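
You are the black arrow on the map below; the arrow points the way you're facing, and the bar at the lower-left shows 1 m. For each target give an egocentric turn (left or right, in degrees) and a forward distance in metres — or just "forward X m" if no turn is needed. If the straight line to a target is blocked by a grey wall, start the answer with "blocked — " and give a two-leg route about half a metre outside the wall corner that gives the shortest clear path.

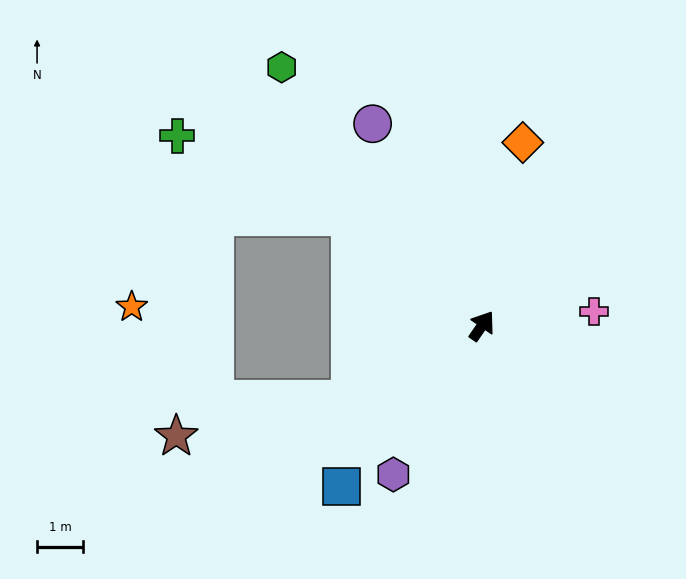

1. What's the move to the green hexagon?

turn left 72°, forward 7.1 m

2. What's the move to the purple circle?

turn left 63°, forward 5.0 m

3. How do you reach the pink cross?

turn right 48°, forward 2.5 m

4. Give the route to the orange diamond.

turn left 22°, forward 4.1 m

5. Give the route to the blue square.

turn left 173°, forward 4.6 m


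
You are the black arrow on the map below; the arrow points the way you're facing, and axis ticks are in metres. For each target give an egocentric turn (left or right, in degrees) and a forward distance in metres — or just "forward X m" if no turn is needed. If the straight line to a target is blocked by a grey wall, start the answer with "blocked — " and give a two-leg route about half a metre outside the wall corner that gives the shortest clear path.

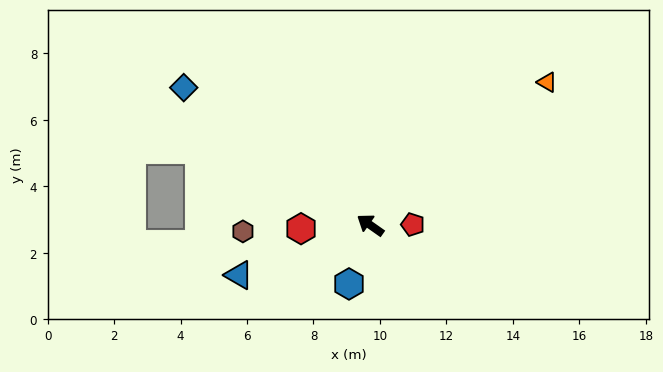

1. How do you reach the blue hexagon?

turn left 105°, forward 1.9 m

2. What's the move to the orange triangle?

turn right 106°, forward 6.8 m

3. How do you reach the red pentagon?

turn right 144°, forward 1.3 m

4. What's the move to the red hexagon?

turn left 38°, forward 2.1 m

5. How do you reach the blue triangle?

turn left 56°, forward 4.2 m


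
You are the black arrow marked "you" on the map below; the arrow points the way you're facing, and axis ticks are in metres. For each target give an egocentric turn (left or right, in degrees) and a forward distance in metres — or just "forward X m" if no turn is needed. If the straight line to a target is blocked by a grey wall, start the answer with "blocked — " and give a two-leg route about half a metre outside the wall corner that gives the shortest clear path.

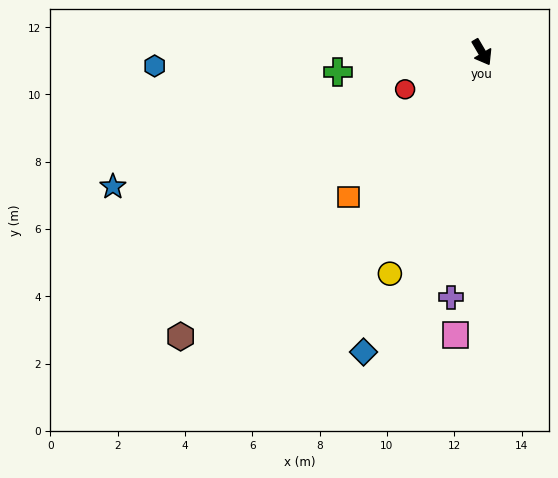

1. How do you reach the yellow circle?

turn right 53°, forward 7.1 m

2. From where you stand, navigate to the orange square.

turn right 73°, forward 5.8 m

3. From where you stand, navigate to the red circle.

turn right 95°, forward 2.5 m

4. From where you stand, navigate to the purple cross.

turn right 38°, forward 7.3 m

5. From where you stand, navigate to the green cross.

turn right 113°, forward 4.3 m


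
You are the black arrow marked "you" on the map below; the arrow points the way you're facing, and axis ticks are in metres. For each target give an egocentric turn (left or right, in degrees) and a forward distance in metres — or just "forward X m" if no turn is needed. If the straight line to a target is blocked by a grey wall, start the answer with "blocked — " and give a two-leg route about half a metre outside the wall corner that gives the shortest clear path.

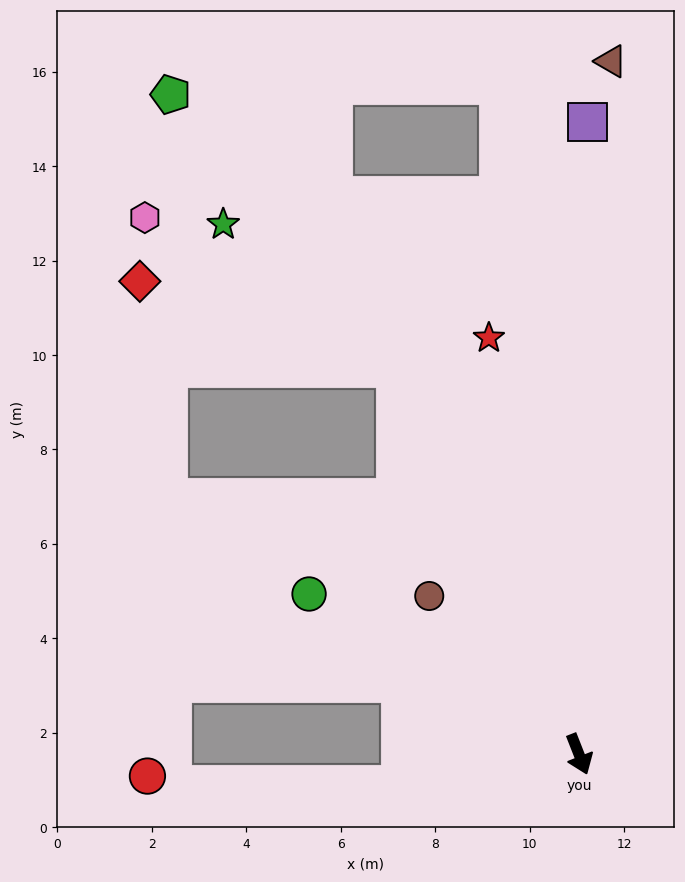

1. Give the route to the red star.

turn left 171°, forward 9.0 m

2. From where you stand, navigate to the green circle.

turn right 142°, forward 6.6 m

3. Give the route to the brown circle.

turn right 158°, forward 4.6 m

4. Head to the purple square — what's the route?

turn left 158°, forward 13.4 m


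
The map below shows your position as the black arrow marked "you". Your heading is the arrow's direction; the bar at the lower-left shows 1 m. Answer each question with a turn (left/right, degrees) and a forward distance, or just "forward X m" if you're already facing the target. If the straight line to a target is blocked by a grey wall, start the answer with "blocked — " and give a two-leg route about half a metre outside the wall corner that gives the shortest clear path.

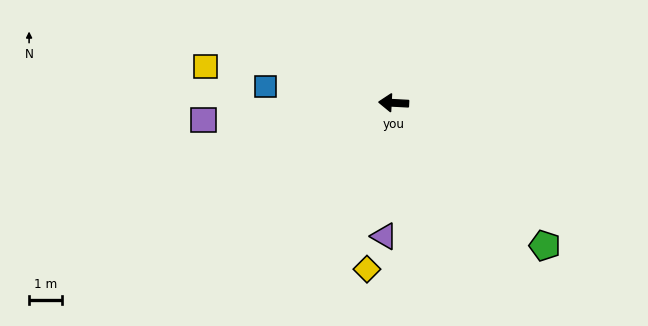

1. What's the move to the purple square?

turn left 8°, forward 5.9 m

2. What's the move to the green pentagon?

turn left 140°, forward 6.4 m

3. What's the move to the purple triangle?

turn left 89°, forward 4.1 m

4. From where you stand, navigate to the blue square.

turn right 4°, forward 4.0 m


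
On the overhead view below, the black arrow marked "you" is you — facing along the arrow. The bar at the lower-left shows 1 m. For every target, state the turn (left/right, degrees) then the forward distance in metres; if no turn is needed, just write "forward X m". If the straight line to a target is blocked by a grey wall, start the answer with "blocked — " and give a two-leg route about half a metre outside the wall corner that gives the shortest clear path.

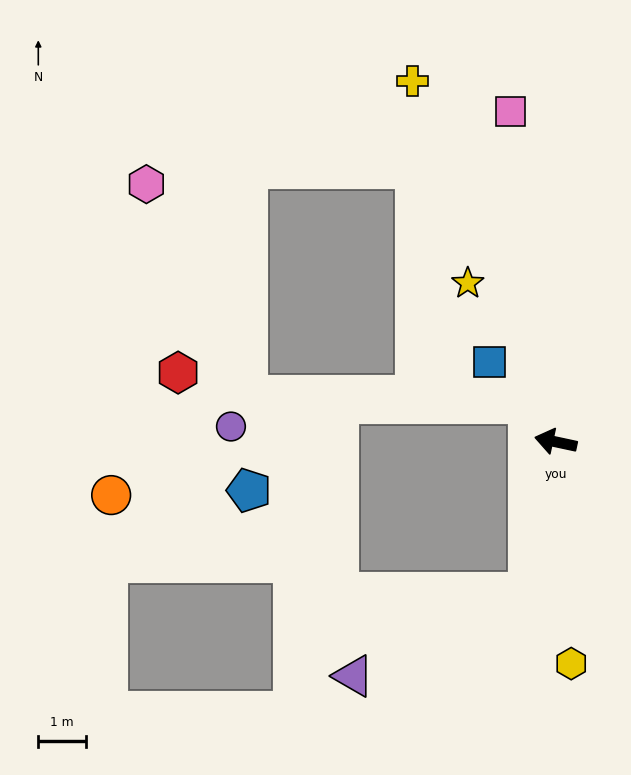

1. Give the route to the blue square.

turn right 38°, forward 2.2 m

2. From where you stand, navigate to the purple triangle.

blocked — turn left 92°, forward 3.2 m, then turn right 54°, forward 4.1 m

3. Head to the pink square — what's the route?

turn right 70°, forward 7.0 m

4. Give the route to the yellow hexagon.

turn left 106°, forward 4.7 m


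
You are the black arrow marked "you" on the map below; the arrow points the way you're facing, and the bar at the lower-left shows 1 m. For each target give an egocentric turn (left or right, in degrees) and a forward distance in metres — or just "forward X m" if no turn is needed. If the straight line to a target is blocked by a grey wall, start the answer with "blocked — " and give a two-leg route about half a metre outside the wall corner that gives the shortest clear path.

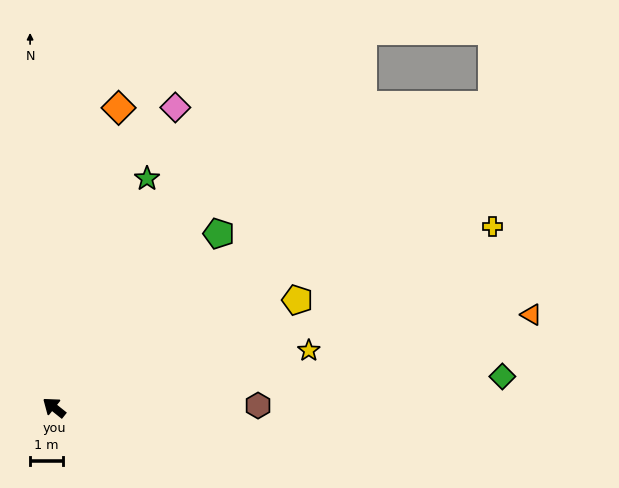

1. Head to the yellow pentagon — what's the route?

turn right 118°, forward 8.0 m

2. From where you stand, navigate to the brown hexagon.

turn right 141°, forward 6.2 m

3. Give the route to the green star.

turn right 74°, forward 7.5 m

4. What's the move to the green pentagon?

turn right 95°, forward 7.2 m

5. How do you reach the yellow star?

turn right 129°, forward 7.9 m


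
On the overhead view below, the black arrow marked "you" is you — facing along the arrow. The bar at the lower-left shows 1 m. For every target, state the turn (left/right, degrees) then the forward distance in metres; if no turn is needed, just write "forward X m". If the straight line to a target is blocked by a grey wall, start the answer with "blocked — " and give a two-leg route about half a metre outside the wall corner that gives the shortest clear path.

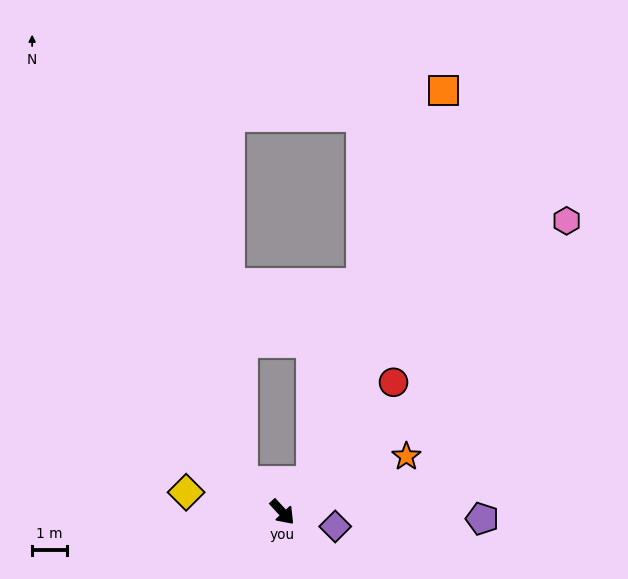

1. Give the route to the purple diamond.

turn left 32°, forward 1.6 m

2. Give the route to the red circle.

turn left 97°, forward 4.9 m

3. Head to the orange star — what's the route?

turn left 72°, forward 3.9 m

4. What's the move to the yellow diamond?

turn right 144°, forward 2.8 m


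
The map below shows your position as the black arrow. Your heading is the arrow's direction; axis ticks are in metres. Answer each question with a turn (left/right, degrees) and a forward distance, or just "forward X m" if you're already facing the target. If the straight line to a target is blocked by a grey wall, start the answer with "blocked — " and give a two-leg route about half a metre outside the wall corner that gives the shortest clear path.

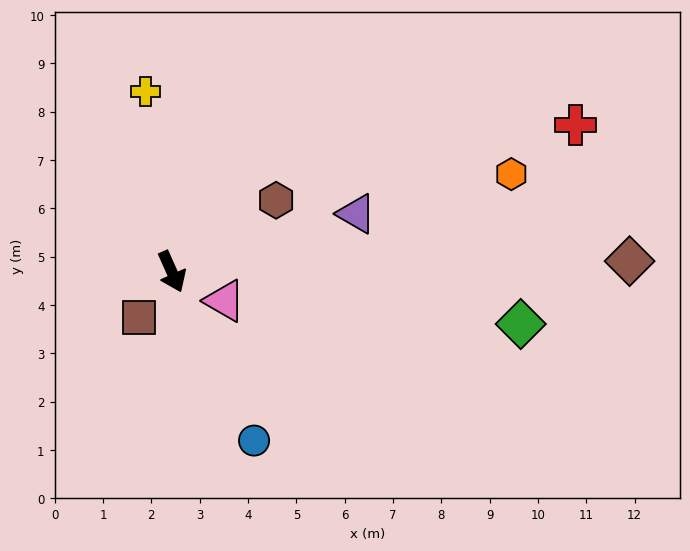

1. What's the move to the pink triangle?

turn left 37°, forward 1.2 m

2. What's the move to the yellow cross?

turn left 164°, forward 3.8 m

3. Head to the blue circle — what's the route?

forward 3.9 m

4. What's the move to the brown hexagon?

turn left 100°, forward 2.6 m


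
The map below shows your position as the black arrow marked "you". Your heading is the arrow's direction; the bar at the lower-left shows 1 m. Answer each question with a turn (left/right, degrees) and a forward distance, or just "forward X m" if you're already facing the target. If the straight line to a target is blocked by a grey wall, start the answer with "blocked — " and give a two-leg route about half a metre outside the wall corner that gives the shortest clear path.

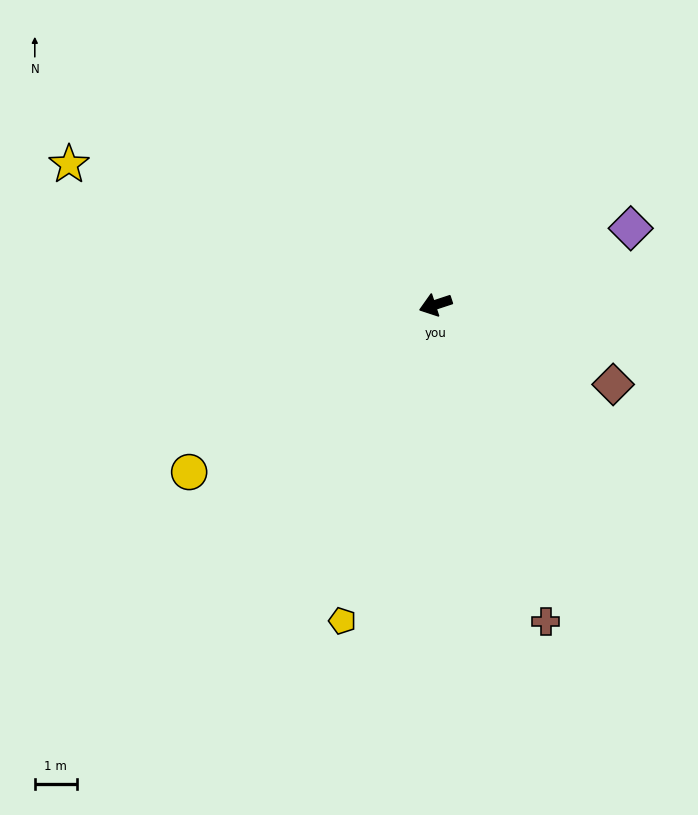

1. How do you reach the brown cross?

turn left 91°, forward 7.9 m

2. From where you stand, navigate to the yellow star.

turn right 39°, forward 9.3 m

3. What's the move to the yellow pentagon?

turn left 55°, forward 7.8 m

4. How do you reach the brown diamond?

turn left 138°, forward 4.6 m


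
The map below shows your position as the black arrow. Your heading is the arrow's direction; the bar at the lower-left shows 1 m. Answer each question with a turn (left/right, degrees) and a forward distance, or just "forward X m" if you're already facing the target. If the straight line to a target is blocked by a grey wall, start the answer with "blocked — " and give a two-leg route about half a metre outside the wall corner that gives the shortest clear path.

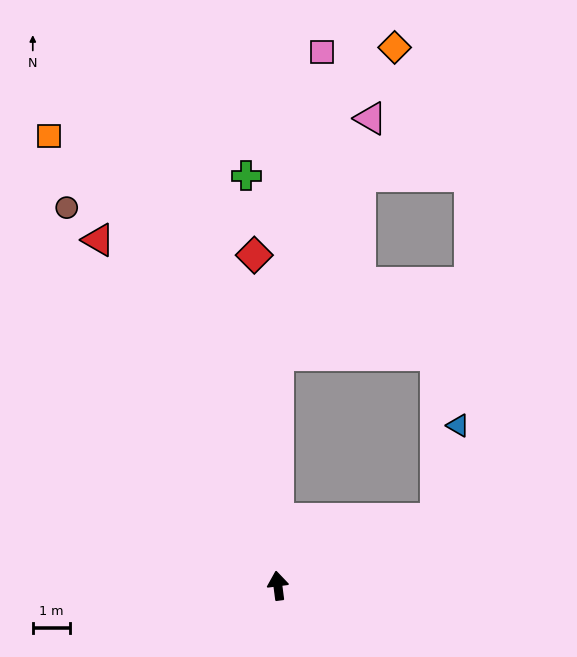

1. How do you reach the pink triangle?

blocked — turn right 7°, forward 6.1 m, then turn right 22°, forward 6.7 m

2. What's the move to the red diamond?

turn right 3°, forward 8.8 m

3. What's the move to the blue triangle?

blocked — turn right 75°, forward 4.6 m, then turn left 55°, forward 2.5 m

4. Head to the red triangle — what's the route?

turn left 20°, forward 10.3 m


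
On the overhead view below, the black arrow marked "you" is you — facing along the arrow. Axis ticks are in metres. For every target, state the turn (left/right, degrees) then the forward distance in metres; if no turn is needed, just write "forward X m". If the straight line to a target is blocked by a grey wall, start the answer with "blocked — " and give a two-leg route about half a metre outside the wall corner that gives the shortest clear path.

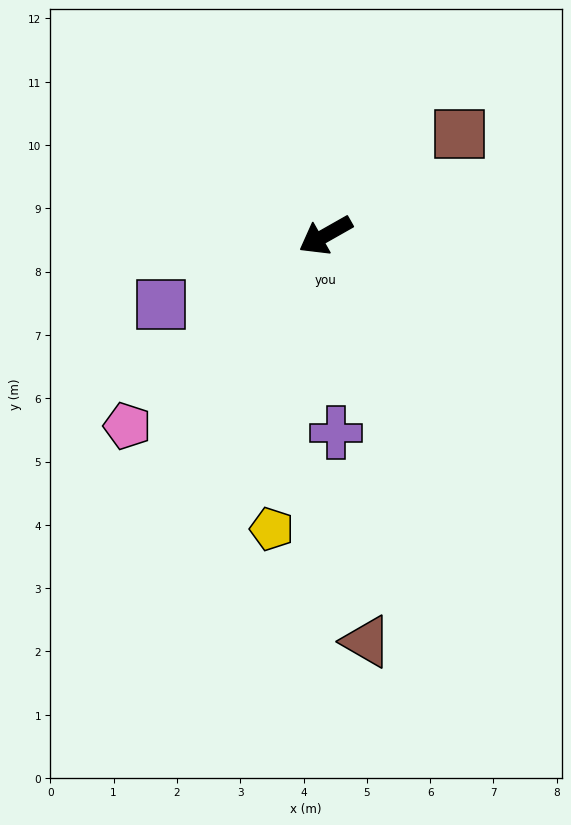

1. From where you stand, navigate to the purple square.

turn right 7°, forward 2.8 m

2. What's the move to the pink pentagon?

turn left 14°, forward 4.3 m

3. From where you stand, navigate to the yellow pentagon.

turn left 50°, forward 4.7 m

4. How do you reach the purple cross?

turn left 64°, forward 3.1 m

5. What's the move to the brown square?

turn right 172°, forward 2.7 m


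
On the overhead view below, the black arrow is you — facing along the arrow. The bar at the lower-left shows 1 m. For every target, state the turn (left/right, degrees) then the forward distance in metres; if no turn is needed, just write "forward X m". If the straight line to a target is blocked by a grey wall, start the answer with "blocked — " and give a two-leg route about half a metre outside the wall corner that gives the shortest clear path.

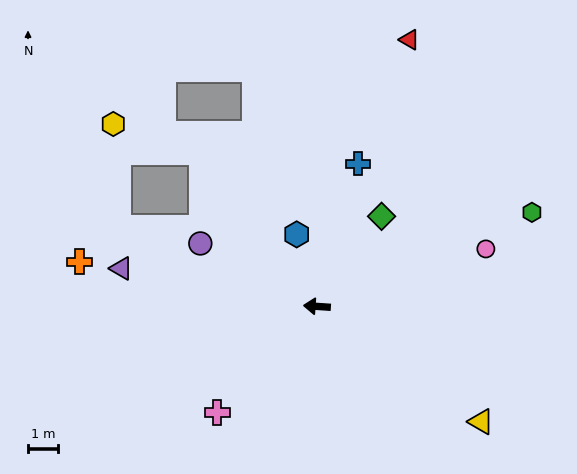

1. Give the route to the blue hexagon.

turn right 70°, forward 2.5 m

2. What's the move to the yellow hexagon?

blocked — turn right 49°, forward 6.5 m, then turn left 35°, forward 3.1 m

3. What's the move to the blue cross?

turn right 102°, forward 5.0 m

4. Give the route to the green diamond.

turn right 122°, forward 3.7 m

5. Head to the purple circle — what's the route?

turn right 25°, forward 4.5 m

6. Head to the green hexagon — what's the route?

turn right 153°, forward 7.9 m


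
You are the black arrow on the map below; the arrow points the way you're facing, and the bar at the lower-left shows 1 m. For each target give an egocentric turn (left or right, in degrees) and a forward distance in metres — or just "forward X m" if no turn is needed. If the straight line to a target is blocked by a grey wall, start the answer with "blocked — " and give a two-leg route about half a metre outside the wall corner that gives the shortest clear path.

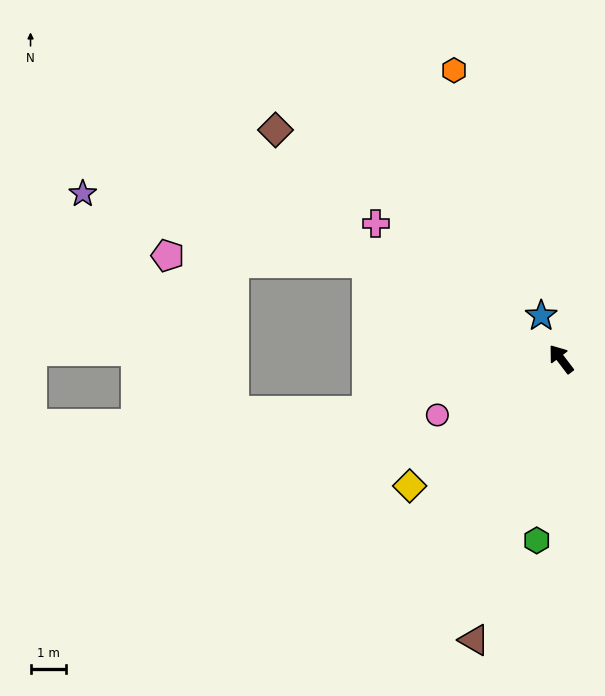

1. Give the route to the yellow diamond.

turn left 93°, forward 5.6 m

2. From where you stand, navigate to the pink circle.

turn left 77°, forward 3.9 m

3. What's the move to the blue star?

turn right 13°, forward 1.4 m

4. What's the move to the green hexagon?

turn left 135°, forward 5.2 m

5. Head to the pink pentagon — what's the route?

blocked — turn left 27°, forward 6.2 m, then turn left 24°, forward 5.7 m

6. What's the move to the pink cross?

turn left 17°, forward 6.5 m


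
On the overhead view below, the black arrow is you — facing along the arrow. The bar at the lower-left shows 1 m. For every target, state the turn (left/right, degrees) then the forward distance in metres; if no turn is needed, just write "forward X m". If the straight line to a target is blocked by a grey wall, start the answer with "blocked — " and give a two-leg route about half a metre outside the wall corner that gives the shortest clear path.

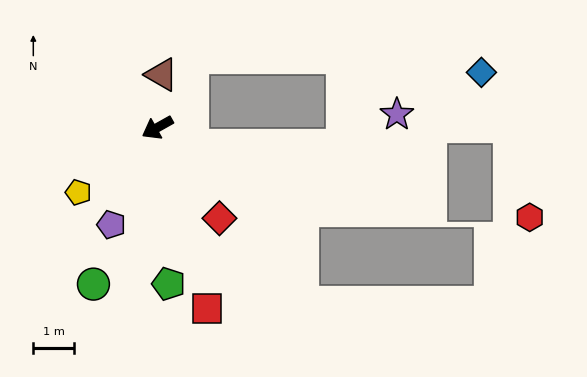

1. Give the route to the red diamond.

turn left 95°, forward 2.7 m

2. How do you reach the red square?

turn left 76°, forward 4.6 m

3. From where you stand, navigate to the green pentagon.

turn left 65°, forward 3.9 m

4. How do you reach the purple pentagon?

turn left 35°, forward 2.7 m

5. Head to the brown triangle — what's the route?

turn right 124°, forward 1.3 m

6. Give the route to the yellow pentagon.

turn left 10°, forward 2.5 m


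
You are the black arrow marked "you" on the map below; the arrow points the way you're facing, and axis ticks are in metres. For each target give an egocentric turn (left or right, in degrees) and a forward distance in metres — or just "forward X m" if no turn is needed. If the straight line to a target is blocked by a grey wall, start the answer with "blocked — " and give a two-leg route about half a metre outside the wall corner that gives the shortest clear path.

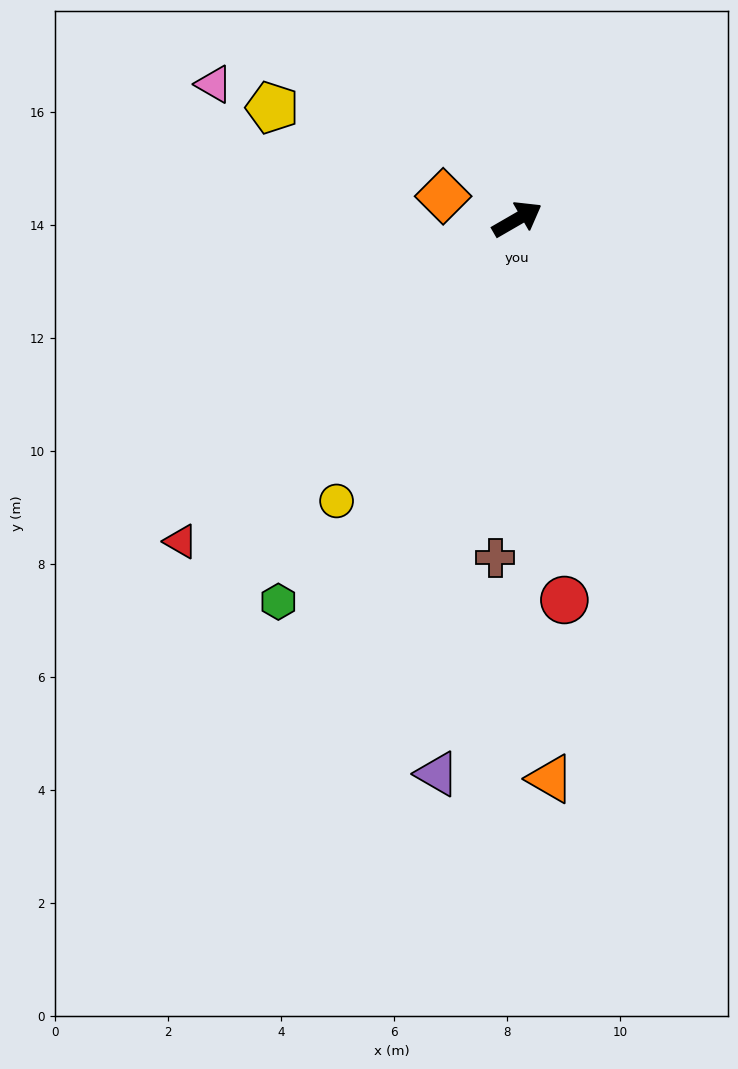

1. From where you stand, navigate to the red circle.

turn right 113°, forward 6.8 m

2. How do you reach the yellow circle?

turn right 153°, forward 5.9 m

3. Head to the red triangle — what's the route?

turn right 166°, forward 8.2 m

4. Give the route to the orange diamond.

turn left 133°, forward 1.4 m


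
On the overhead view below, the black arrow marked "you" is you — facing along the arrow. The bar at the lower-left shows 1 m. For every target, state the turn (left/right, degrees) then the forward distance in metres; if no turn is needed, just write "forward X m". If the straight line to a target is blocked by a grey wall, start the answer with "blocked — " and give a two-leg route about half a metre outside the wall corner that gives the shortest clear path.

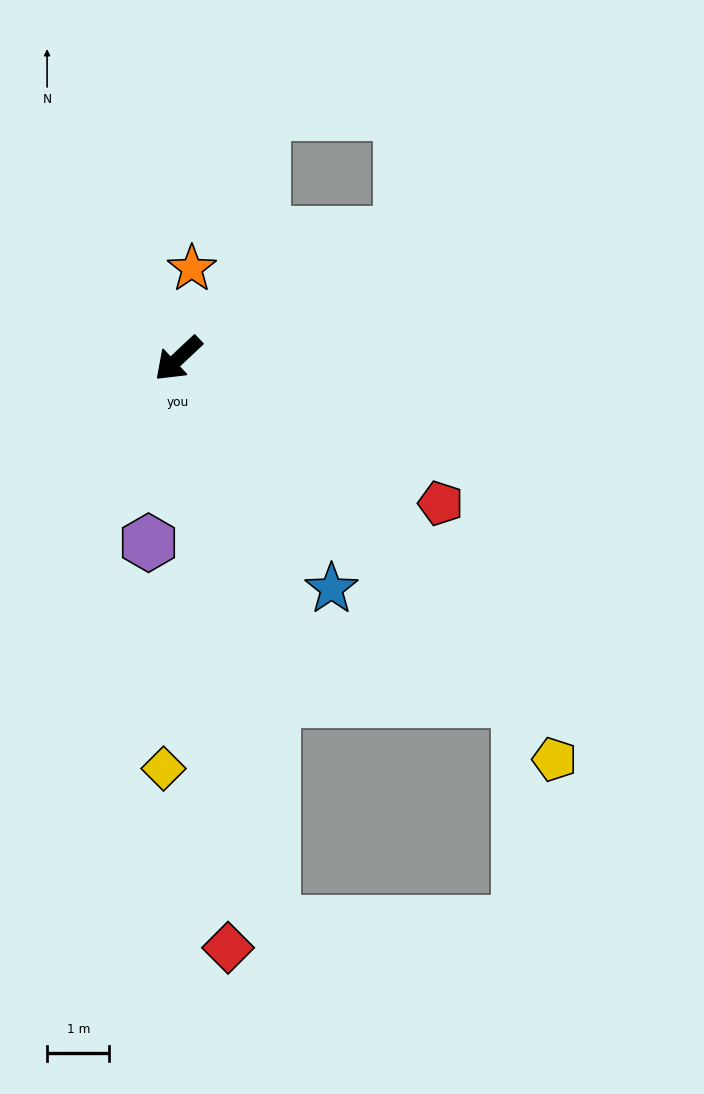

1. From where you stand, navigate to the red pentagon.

turn left 108°, forward 4.8 m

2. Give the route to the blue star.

turn left 81°, forward 4.4 m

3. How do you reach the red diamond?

turn left 52°, forward 9.5 m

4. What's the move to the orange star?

turn right 142°, forward 1.5 m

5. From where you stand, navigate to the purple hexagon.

turn left 38°, forward 3.0 m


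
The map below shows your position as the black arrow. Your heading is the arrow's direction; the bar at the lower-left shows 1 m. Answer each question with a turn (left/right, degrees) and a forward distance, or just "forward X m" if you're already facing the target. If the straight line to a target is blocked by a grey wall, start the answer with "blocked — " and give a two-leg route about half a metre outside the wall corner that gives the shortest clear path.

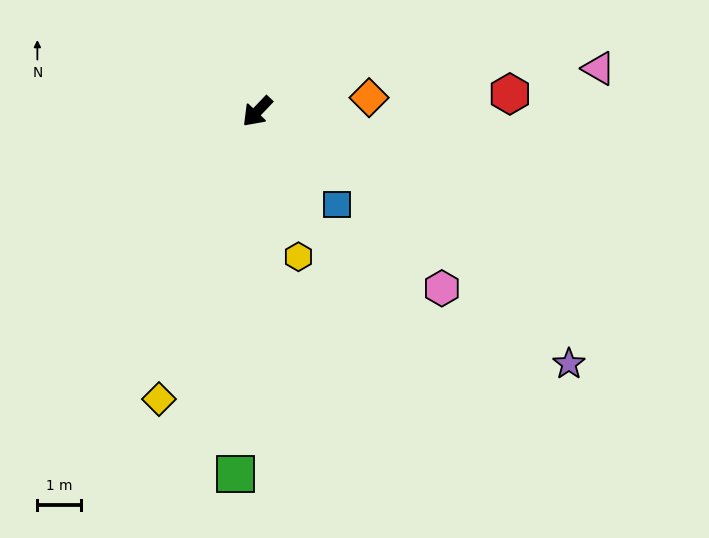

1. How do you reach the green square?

turn left 40°, forward 8.2 m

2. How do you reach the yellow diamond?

turn left 25°, forward 6.9 m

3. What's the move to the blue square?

turn left 84°, forward 2.8 m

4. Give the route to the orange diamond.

turn left 141°, forward 2.6 m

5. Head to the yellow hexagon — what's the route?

turn left 59°, forward 3.4 m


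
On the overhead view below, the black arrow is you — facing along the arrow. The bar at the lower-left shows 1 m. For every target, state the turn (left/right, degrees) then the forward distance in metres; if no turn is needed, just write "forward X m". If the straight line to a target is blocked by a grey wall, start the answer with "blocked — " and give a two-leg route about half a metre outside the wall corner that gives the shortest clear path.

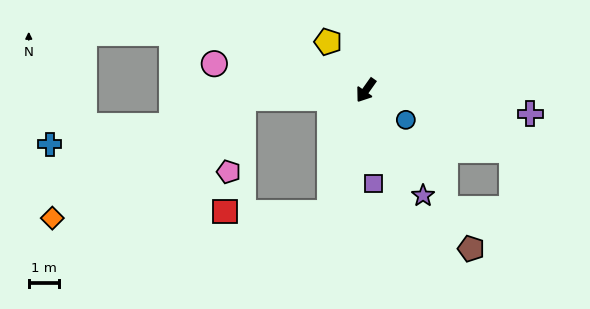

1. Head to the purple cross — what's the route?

turn left 117°, forward 5.5 m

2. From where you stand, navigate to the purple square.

turn left 40°, forward 3.1 m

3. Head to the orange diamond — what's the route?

blocked — turn right 51°, forward 4.1 m, then turn left 28°, forward 7.5 m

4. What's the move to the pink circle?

turn right 65°, forward 5.1 m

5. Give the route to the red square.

blocked — turn left 19°, forward 4.2 m, then turn right 74°, forward 3.5 m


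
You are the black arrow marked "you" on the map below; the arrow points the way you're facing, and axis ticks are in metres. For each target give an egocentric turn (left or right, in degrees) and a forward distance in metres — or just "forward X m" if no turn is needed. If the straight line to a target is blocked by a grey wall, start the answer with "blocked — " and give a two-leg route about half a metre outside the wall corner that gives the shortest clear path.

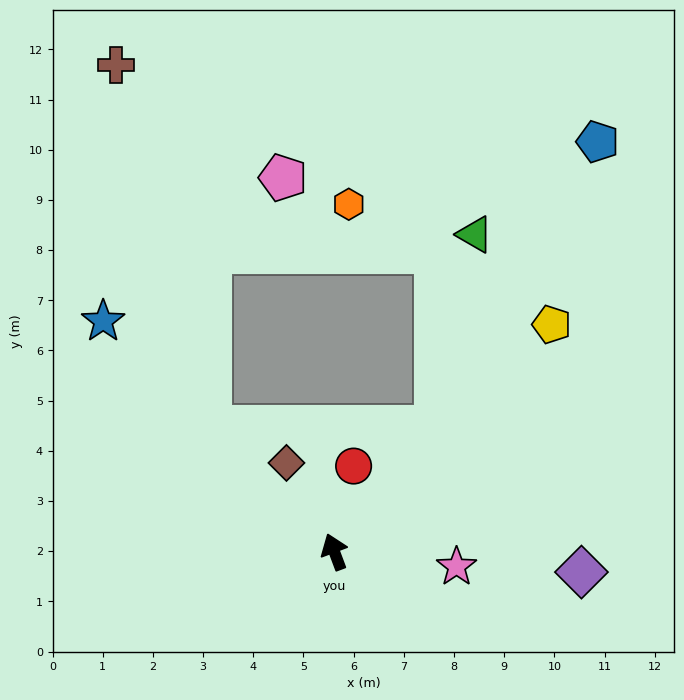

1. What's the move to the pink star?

turn right 117°, forward 2.5 m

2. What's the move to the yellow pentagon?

turn right 64°, forward 6.3 m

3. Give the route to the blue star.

turn left 25°, forward 6.5 m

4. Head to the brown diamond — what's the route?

turn left 8°, forward 2.0 m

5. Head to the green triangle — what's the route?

blocked — turn right 60°, forward 3.2 m, then turn left 28°, forward 3.9 m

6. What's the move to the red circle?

turn right 33°, forward 1.7 m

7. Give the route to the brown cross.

blocked — turn left 24°, forward 3.5 m, then turn right 30°, forward 7.4 m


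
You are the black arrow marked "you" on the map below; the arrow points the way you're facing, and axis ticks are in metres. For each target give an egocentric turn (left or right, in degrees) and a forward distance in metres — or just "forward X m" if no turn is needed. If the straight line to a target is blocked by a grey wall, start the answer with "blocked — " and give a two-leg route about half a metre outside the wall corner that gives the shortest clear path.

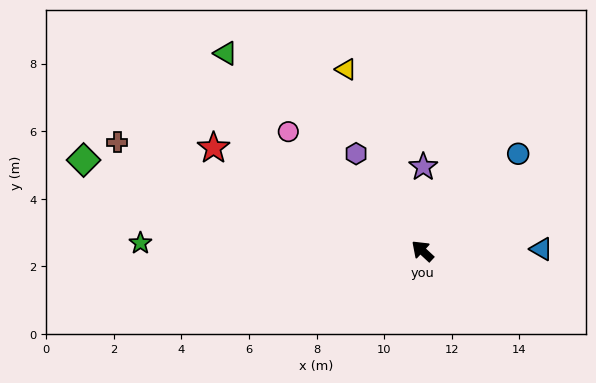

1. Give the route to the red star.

turn left 17°, forward 6.9 m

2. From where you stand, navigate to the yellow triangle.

turn right 24°, forward 5.8 m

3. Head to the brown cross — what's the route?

turn left 23°, forward 9.6 m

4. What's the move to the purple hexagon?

turn right 13°, forward 3.5 m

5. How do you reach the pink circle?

forward 5.3 m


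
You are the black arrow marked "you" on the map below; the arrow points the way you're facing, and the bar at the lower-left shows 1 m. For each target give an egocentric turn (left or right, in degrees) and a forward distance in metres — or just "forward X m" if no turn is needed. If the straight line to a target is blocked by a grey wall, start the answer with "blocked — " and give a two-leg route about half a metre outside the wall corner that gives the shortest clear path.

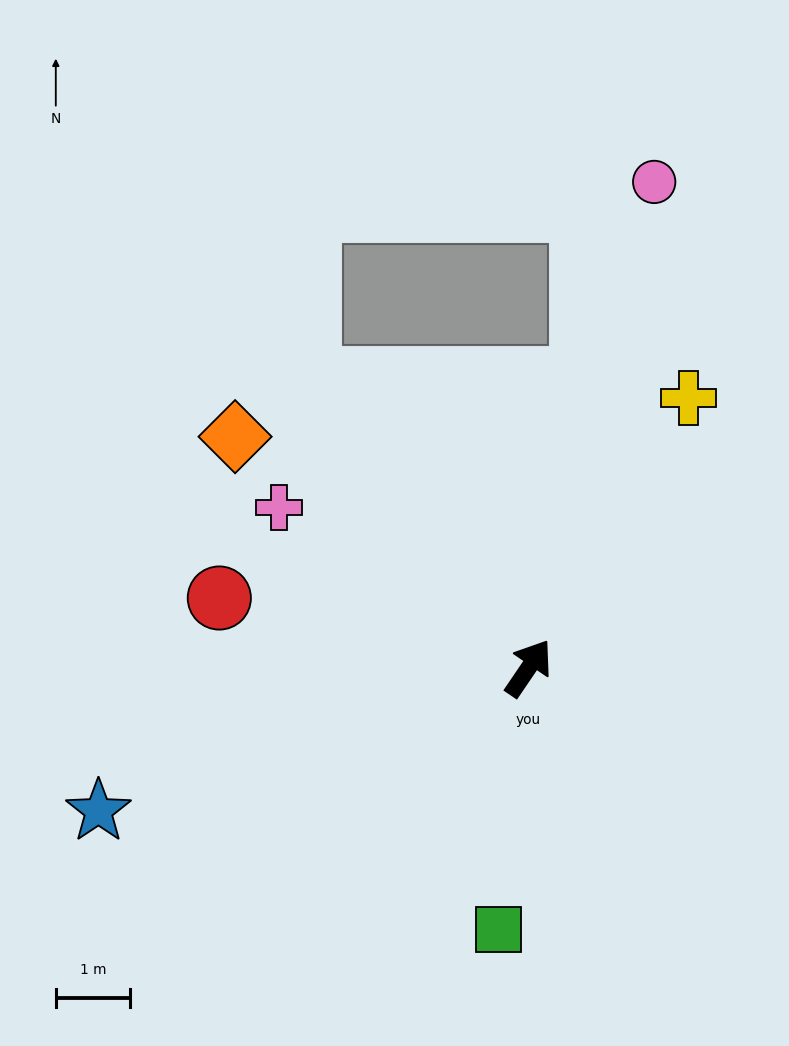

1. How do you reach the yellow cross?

turn left 4°, forward 4.2 m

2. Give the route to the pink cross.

turn left 91°, forward 4.0 m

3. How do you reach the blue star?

turn left 143°, forward 6.1 m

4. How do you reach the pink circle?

turn left 20°, forward 6.7 m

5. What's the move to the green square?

turn right 152°, forward 3.5 m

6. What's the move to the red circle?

turn left 111°, forward 4.2 m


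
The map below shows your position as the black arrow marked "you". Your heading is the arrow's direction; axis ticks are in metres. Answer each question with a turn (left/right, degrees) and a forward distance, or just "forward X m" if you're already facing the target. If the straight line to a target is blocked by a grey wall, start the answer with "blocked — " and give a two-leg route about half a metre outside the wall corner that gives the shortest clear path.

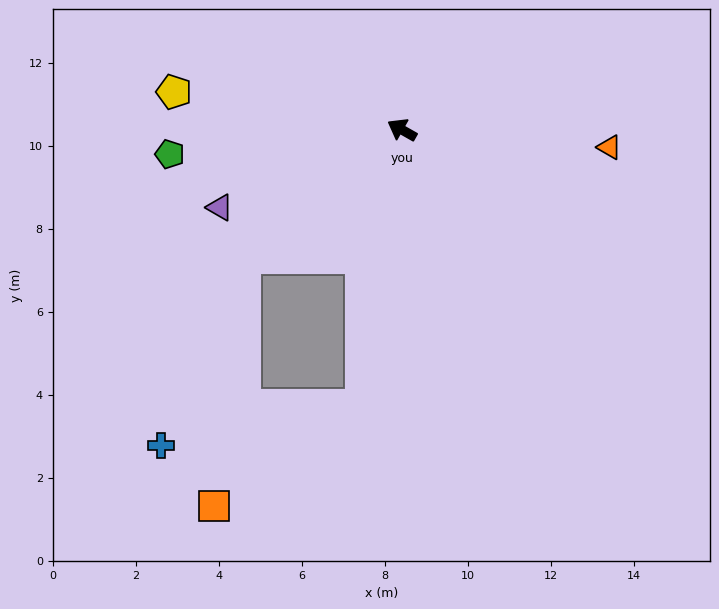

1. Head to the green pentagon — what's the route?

turn left 36°, forward 5.6 m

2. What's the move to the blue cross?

blocked — turn left 68°, forward 4.9 m, then turn left 28°, forward 5.0 m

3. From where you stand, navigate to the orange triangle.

turn right 155°, forward 5.0 m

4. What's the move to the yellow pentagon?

turn left 20°, forward 5.6 m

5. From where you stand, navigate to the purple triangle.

turn left 53°, forward 4.8 m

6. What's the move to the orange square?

blocked — turn left 68°, forward 4.9 m, then turn left 45°, forward 6.1 m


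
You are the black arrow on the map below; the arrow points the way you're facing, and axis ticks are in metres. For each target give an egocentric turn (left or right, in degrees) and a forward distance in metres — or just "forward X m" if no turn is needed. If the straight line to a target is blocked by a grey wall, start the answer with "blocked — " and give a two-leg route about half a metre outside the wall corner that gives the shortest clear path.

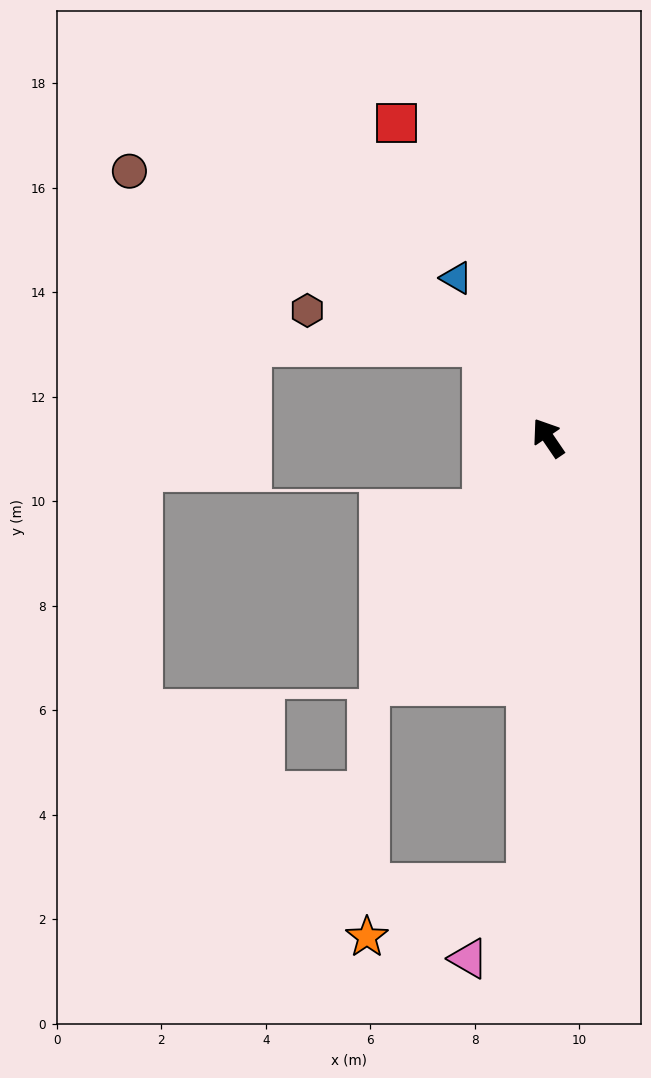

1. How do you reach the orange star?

blocked — turn left 143°, forward 8.6 m, then turn right 70°, forward 3.2 m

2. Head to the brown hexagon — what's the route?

blocked — forward 2.2 m, then turn left 45°, forward 3.5 m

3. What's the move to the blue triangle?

turn right 4°, forward 3.5 m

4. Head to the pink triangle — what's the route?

blocked — turn left 143°, forward 8.6 m, then turn right 37°, forward 1.8 m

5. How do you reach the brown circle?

blocked — forward 2.2 m, then turn left 30°, forward 7.6 m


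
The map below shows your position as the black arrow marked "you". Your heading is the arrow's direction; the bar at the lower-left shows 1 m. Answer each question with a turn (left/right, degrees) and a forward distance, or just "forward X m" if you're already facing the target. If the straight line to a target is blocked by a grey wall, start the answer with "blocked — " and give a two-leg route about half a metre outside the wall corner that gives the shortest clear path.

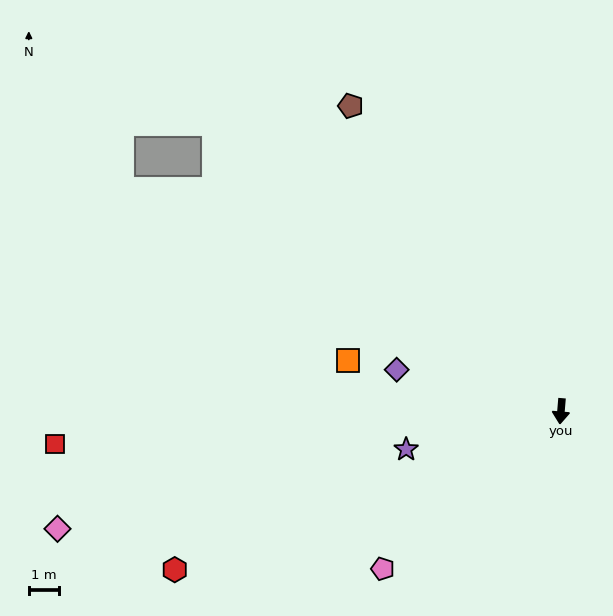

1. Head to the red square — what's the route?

turn right 82°, forward 16.7 m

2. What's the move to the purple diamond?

turn right 99°, forward 5.6 m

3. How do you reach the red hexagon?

turn right 63°, forward 13.8 m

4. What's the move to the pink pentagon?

turn right 44°, forward 7.9 m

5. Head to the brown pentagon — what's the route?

turn right 141°, forward 12.2 m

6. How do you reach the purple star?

turn right 71°, forward 5.3 m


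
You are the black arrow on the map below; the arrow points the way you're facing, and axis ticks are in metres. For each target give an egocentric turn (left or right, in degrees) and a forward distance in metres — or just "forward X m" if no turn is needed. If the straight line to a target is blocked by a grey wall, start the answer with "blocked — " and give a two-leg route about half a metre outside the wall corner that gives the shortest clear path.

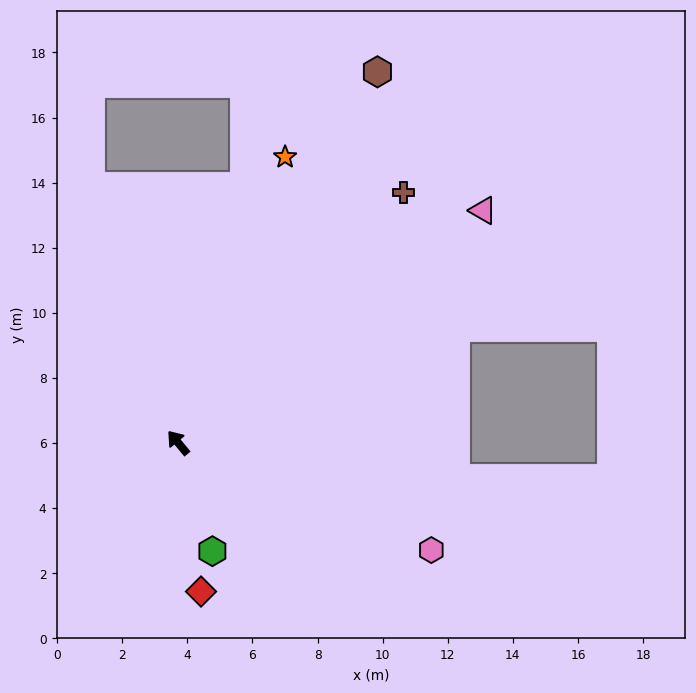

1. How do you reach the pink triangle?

turn right 92°, forward 11.8 m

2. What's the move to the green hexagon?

turn left 158°, forward 3.5 m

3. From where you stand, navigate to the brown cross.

turn right 82°, forward 10.3 m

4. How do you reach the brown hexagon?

turn right 68°, forward 12.9 m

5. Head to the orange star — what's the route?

turn right 60°, forward 9.4 m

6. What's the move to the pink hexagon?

turn right 153°, forward 8.5 m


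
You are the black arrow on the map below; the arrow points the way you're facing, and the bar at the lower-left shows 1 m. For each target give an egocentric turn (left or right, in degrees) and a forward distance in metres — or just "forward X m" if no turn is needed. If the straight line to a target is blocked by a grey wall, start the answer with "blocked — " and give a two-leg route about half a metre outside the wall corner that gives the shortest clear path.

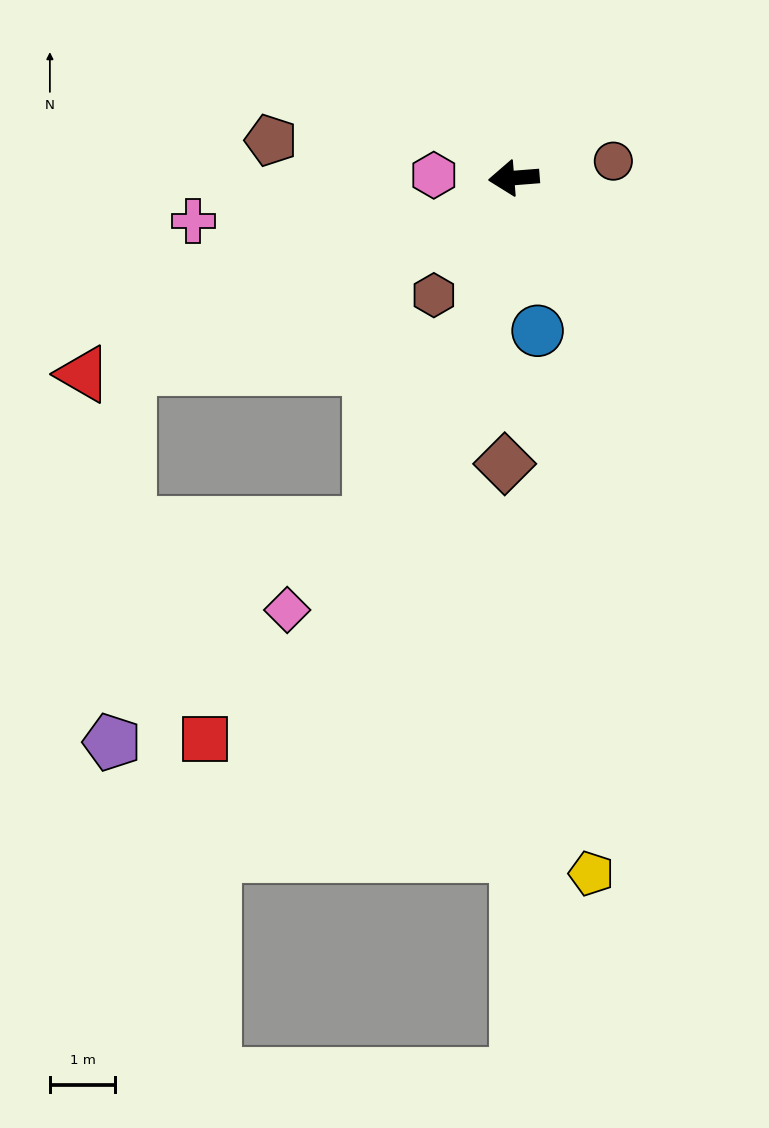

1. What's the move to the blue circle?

turn left 94°, forward 2.4 m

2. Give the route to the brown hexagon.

turn left 51°, forward 2.2 m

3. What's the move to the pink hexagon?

turn right 7°, forward 1.2 m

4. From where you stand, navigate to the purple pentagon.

blocked — turn left 22°, forward 6.6 m, then turn left 61°, forward 5.7 m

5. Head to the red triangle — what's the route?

turn left 20°, forward 7.2 m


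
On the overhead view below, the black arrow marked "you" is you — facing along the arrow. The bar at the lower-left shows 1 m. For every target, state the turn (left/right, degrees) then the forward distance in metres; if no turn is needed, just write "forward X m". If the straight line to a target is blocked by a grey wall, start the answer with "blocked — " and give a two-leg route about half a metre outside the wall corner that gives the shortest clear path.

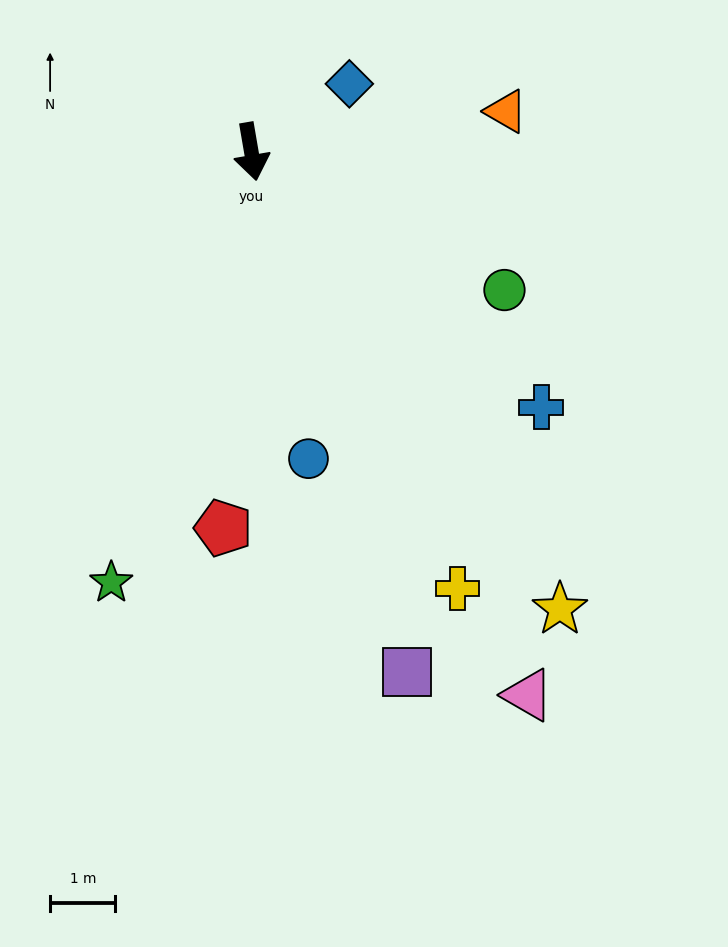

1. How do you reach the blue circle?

forward 4.8 m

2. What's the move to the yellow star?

turn left 24°, forward 8.5 m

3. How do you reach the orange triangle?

turn left 89°, forward 3.9 m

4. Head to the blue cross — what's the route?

turn left 39°, forward 5.9 m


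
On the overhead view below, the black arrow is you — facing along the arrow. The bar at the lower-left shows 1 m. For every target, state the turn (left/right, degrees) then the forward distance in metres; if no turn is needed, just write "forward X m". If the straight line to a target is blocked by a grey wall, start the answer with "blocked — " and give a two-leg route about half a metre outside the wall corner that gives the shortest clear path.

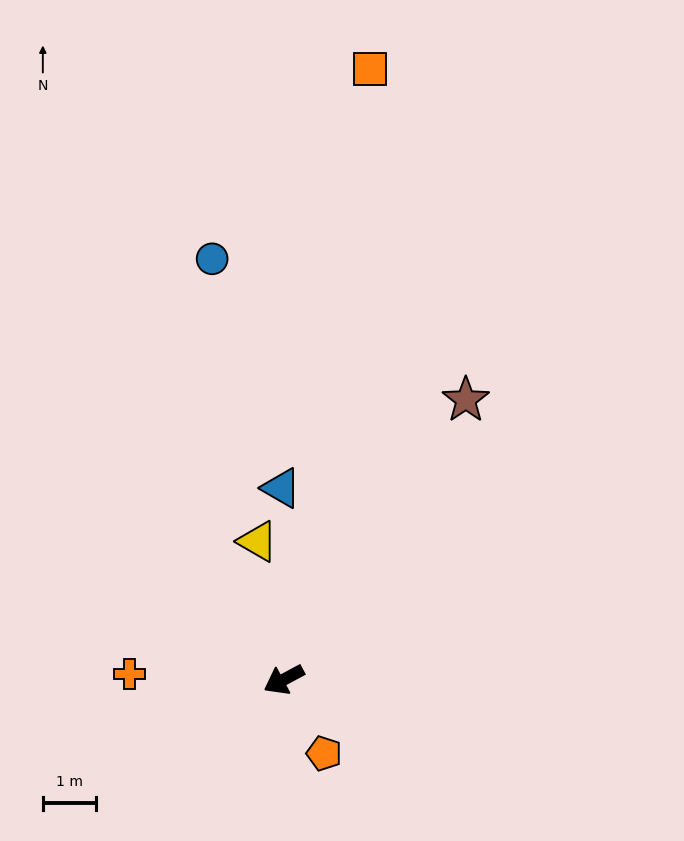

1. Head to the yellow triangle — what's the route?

turn right 107°, forward 2.7 m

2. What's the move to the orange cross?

turn right 30°, forward 2.9 m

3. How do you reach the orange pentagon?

turn left 90°, forward 1.6 m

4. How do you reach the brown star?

turn right 151°, forward 6.3 m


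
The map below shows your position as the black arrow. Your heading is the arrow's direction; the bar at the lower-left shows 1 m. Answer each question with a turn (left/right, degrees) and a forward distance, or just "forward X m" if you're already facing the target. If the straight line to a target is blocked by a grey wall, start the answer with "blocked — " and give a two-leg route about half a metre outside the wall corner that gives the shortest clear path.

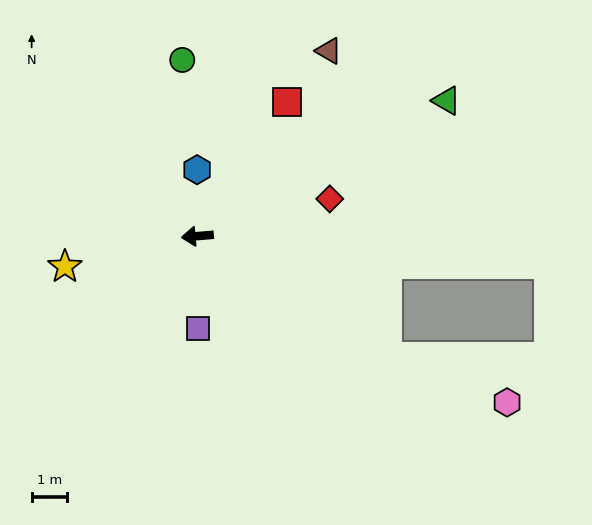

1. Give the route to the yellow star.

turn left 8°, forward 3.8 m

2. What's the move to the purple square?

turn left 86°, forward 2.6 m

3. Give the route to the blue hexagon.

turn right 95°, forward 1.9 m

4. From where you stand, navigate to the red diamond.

turn right 169°, forward 3.9 m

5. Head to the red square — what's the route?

turn right 129°, forward 4.5 m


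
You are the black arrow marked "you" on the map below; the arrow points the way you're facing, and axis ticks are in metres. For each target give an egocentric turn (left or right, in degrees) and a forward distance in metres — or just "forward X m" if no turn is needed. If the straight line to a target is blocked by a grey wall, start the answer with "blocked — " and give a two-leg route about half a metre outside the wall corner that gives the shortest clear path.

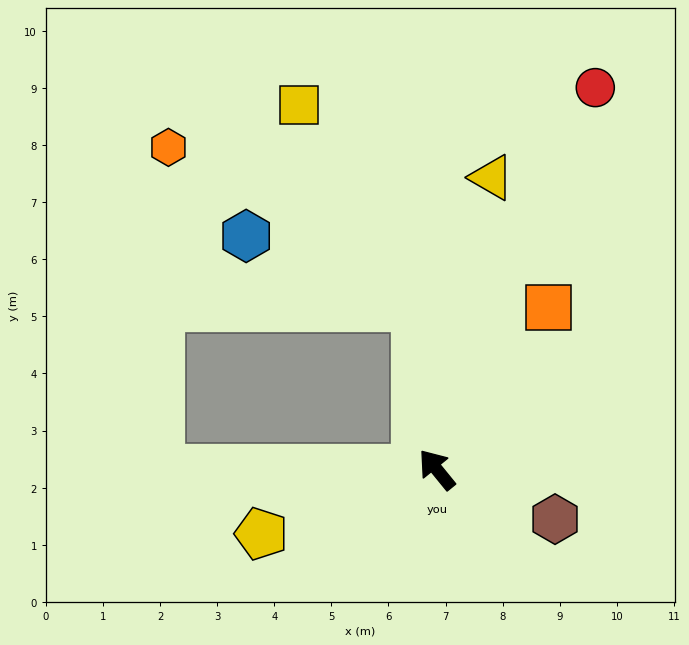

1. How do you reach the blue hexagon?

blocked — turn right 32°, forward 2.9 m, then turn left 60°, forward 3.2 m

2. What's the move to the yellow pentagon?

turn left 71°, forward 3.3 m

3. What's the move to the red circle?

turn right 62°, forward 7.2 m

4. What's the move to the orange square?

turn right 74°, forward 3.4 m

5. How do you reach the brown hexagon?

turn right 152°, forward 2.2 m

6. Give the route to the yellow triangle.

turn right 50°, forward 5.2 m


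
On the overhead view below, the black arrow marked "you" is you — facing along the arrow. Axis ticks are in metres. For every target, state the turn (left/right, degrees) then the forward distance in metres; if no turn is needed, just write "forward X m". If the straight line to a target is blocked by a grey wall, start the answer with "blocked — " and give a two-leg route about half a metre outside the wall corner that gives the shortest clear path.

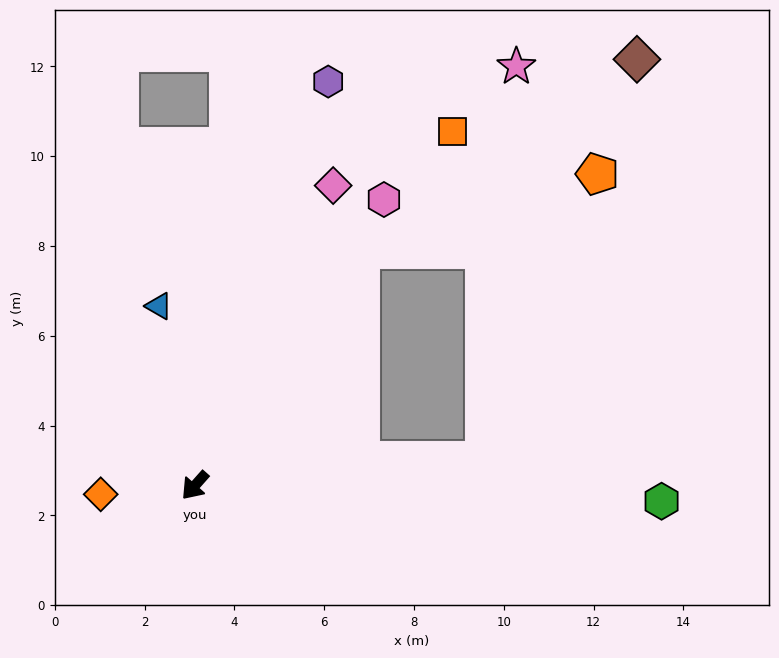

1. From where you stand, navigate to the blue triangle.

turn right 127°, forward 4.1 m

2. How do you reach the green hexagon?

turn left 130°, forward 10.4 m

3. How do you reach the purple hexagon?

turn right 157°, forward 9.5 m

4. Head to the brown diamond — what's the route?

blocked — turn right 174°, forward 6.4 m, then turn right 20°, forward 7.5 m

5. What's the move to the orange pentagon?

blocked — turn right 174°, forward 6.4 m, then turn right 37°, forward 5.5 m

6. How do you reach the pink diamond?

turn right 163°, forward 7.4 m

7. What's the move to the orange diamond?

turn right 43°, forward 2.1 m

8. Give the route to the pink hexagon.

turn right 172°, forward 7.6 m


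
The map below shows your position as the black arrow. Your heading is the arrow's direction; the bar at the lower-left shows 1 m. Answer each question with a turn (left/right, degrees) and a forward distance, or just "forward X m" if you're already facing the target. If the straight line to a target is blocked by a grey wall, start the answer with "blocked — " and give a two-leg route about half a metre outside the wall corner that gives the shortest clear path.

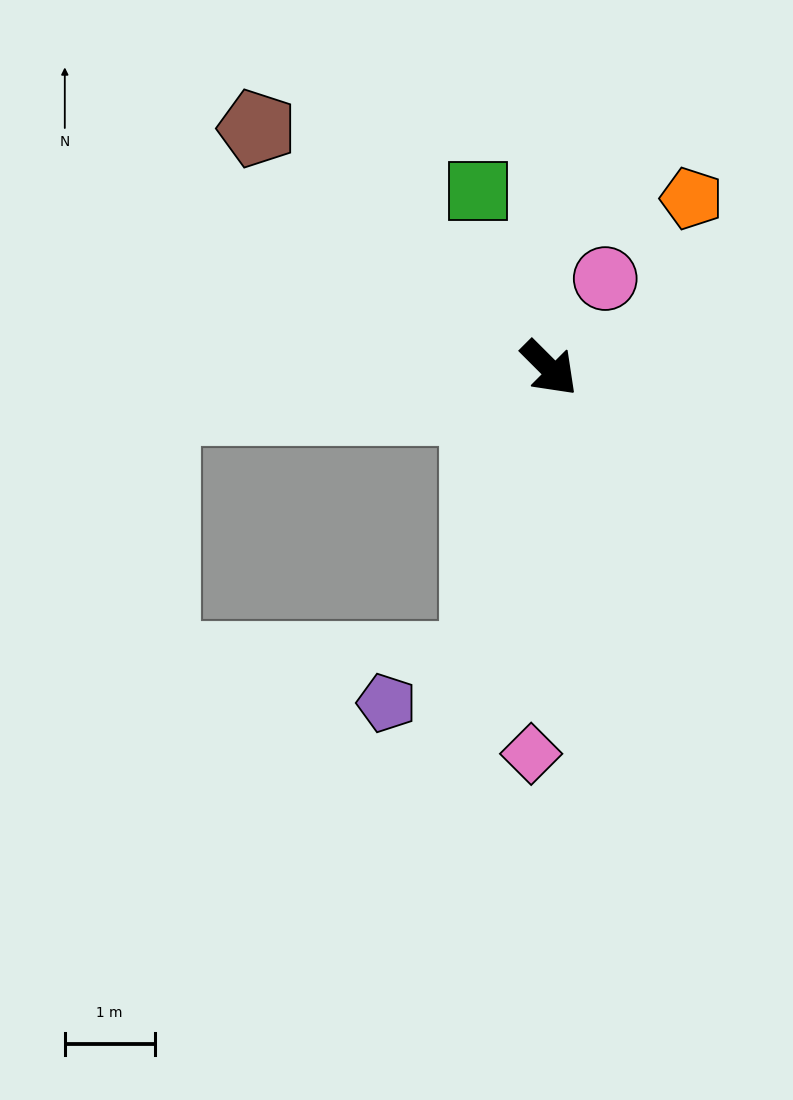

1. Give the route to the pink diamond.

turn right 48°, forward 4.3 m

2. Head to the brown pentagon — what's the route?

turn right 174°, forward 4.2 m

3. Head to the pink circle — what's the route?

turn left 103°, forward 1.2 m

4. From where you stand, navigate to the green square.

turn left 157°, forward 2.1 m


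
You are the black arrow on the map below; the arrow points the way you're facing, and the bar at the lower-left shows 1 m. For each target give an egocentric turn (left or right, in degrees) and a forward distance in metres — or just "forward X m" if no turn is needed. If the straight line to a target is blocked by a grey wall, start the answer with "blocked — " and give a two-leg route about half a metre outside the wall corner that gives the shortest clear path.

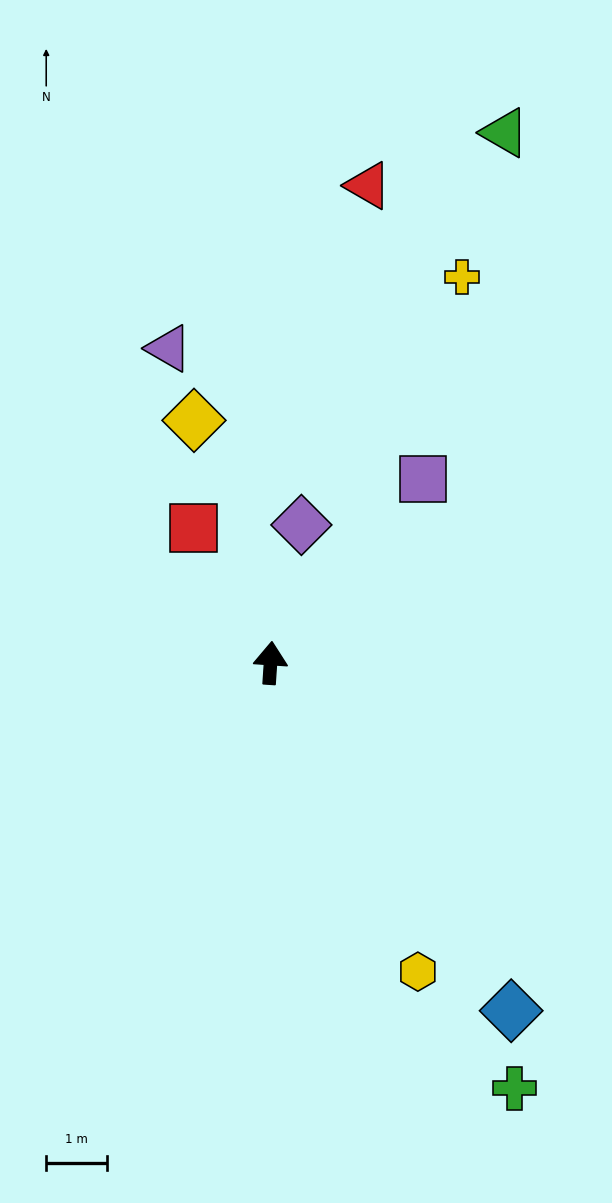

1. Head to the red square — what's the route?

turn left 33°, forward 2.5 m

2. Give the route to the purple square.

turn right 36°, forward 3.9 m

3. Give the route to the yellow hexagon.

turn right 151°, forward 5.6 m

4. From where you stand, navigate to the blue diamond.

turn right 142°, forward 6.9 m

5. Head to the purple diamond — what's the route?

turn right 9°, forward 2.3 m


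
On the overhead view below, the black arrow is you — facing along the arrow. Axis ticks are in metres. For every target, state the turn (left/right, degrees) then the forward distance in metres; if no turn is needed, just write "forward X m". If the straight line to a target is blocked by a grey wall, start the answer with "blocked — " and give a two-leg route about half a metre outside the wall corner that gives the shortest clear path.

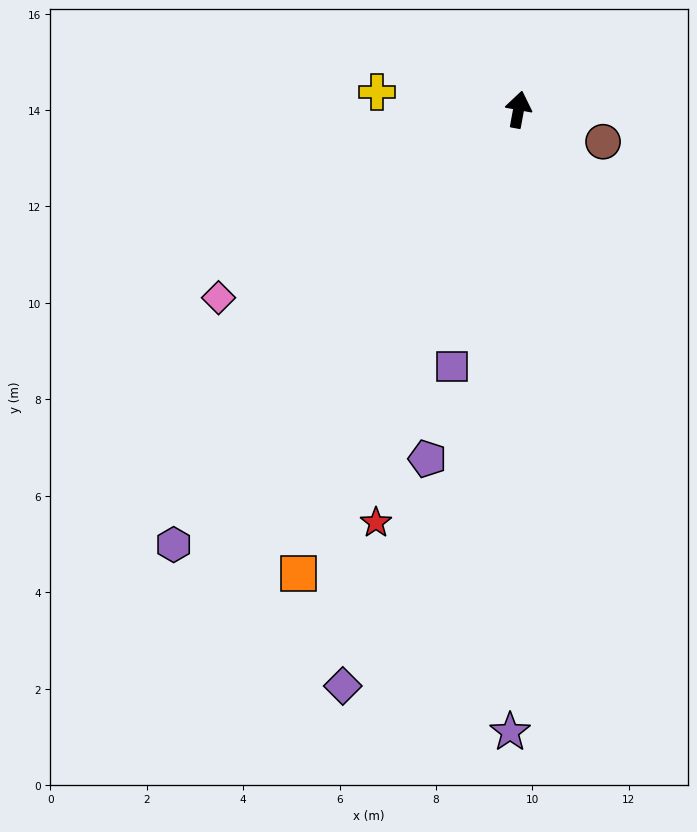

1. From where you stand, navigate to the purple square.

turn left 176°, forward 5.5 m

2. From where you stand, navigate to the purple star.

turn right 170°, forward 12.9 m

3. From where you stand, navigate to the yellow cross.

turn left 93°, forward 3.0 m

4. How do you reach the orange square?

turn left 165°, forward 10.7 m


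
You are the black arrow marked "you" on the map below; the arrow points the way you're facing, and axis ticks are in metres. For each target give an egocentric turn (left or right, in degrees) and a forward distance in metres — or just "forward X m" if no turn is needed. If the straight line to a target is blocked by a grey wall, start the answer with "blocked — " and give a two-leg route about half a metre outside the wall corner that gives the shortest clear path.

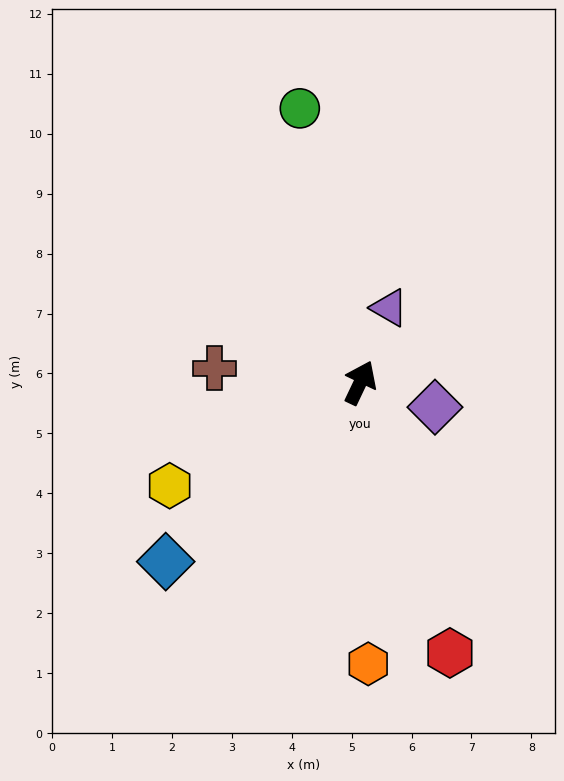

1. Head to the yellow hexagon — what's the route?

turn left 144°, forward 3.6 m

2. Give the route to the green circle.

turn left 38°, forward 4.7 m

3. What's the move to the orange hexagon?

turn right 153°, forward 4.7 m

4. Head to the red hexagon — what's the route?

turn right 136°, forward 4.8 m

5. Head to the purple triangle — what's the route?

turn left 4°, forward 1.3 m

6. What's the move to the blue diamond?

turn left 158°, forward 4.4 m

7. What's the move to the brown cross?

turn left 110°, forward 2.4 m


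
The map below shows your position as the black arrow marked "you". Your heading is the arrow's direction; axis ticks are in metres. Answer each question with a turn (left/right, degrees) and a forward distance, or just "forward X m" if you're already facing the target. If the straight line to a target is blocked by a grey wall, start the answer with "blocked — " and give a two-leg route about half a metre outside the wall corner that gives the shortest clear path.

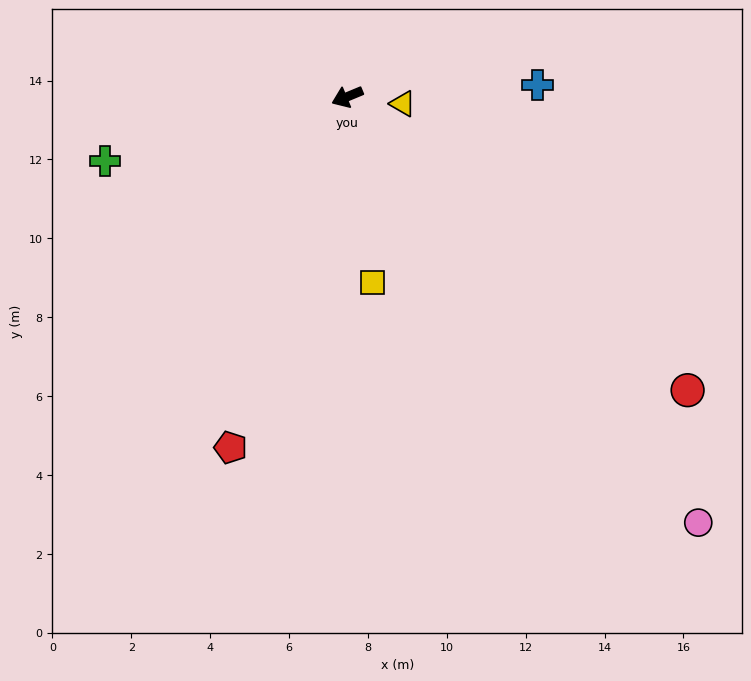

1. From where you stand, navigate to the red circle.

turn left 117°, forward 11.4 m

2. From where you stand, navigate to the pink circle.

turn left 107°, forward 14.0 m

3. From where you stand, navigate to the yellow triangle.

turn left 150°, forward 1.4 m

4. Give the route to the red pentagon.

turn left 49°, forward 9.4 m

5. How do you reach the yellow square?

turn left 75°, forward 4.8 m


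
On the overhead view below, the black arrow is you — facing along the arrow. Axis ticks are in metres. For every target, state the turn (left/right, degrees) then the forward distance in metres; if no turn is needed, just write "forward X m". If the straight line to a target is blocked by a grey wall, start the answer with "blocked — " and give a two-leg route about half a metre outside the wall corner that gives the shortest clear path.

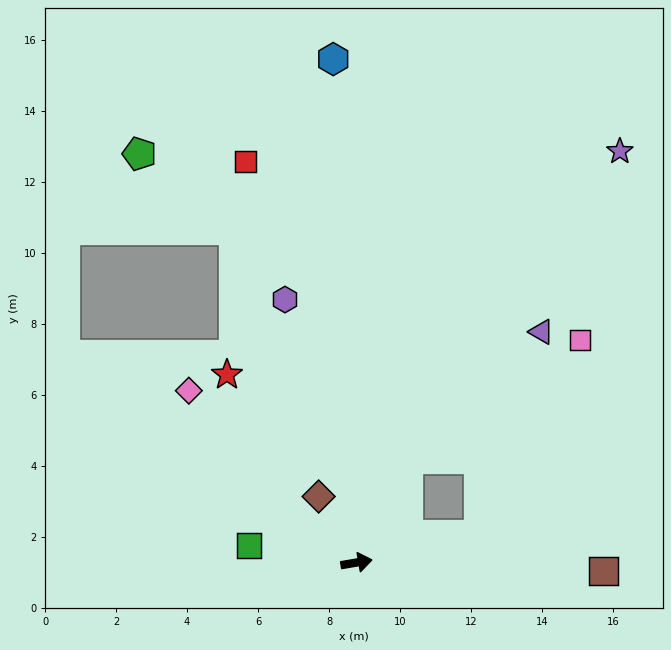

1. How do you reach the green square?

turn left 161°, forward 3.1 m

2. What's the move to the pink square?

blocked — turn left 54°, forward 3.3 m, then turn right 29°, forward 5.9 m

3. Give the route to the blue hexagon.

turn left 83°, forward 14.2 m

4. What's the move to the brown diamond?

turn left 110°, forward 2.1 m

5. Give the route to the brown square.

turn right 12°, forward 7.0 m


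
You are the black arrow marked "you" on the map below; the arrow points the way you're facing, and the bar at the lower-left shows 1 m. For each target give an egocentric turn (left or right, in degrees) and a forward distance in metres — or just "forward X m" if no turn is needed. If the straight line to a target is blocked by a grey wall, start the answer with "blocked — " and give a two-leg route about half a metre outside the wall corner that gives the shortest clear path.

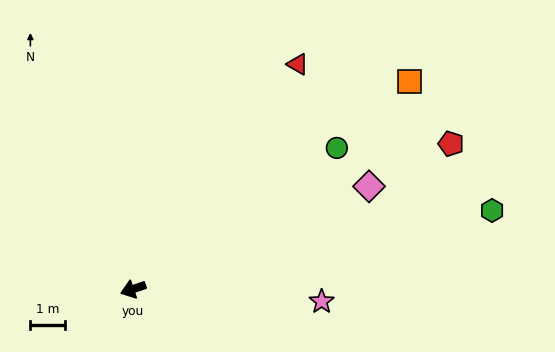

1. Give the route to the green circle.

turn right 164°, forward 7.2 m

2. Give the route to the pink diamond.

turn right 175°, forward 7.5 m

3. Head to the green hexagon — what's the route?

turn left 174°, forward 10.6 m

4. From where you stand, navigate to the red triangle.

turn right 145°, forward 8.1 m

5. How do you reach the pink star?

turn left 157°, forward 5.5 m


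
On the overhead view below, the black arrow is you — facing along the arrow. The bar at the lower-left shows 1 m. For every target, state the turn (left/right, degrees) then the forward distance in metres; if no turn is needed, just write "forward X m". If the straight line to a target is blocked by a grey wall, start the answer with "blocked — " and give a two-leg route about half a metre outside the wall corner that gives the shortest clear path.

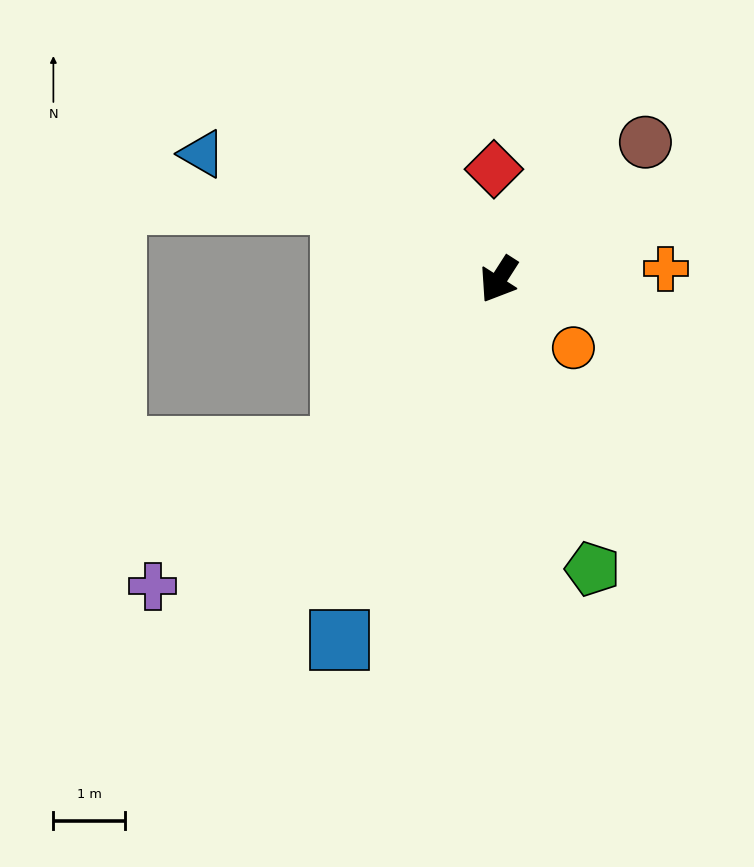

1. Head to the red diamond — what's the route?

turn right 145°, forward 1.5 m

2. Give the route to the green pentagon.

turn left 51°, forward 4.2 m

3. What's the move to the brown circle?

turn left 166°, forward 2.8 m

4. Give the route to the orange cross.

turn left 126°, forward 2.3 m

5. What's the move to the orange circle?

turn left 80°, forward 1.4 m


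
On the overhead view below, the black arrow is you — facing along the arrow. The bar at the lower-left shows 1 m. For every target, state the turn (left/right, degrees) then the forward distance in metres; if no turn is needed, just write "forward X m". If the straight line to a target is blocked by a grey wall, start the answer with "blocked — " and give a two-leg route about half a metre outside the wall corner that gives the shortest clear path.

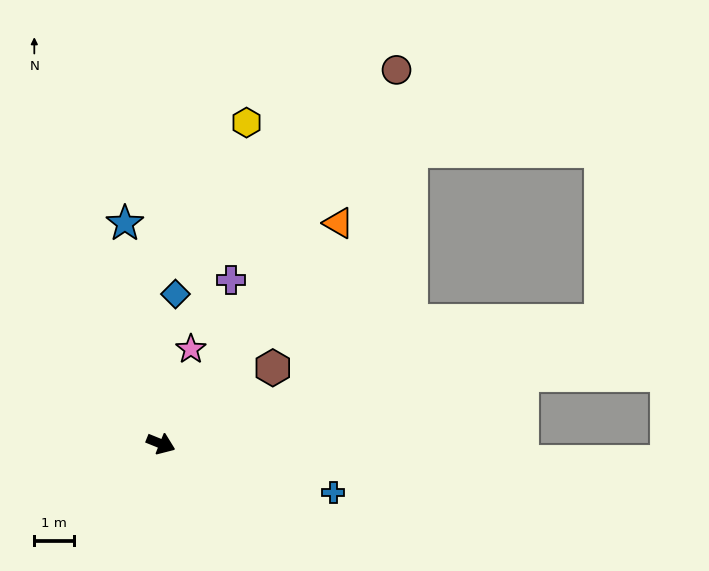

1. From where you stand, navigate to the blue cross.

turn left 6°, forward 4.6 m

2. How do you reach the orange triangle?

turn left 73°, forward 7.2 m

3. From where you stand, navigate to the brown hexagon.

turn left 56°, forward 3.4 m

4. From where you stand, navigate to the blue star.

turn left 121°, forward 5.7 m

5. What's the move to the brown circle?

turn left 80°, forward 11.2 m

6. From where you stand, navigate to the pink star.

turn left 94°, forward 2.5 m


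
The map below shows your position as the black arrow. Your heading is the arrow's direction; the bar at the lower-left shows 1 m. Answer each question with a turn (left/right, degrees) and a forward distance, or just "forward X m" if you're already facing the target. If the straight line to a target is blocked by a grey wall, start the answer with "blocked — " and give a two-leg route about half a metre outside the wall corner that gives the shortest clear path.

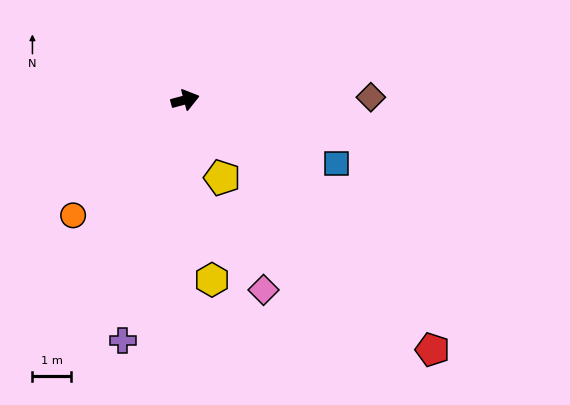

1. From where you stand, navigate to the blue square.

turn right 38°, forward 4.2 m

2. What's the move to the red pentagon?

turn right 60°, forward 9.0 m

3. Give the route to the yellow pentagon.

turn right 80°, forward 2.2 m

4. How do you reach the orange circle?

turn right 149°, forward 4.1 m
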